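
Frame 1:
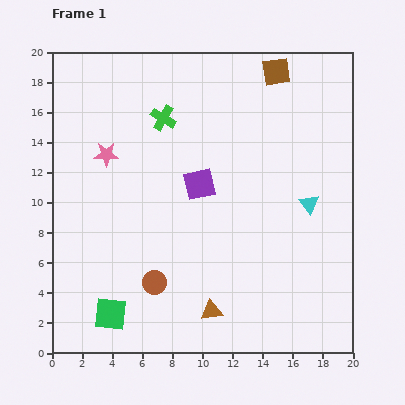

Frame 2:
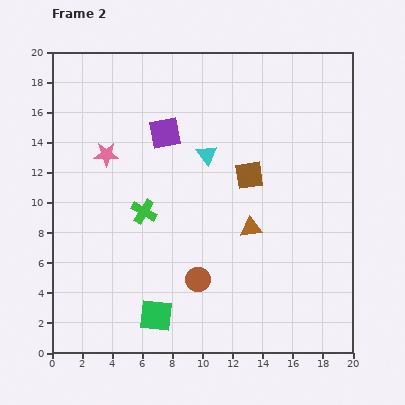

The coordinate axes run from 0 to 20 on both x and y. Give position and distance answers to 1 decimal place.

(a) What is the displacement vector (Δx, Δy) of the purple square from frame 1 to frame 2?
(-2.3, 3.4)

The purple square was at (9.8, 11.2) in frame 1 and (7.5, 14.6) in frame 2.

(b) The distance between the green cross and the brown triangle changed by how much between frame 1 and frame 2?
-6.0

Distance in frame 1: 13.2. Distance in frame 2: 7.2.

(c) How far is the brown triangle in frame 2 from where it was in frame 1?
6.1

The brown triangle moved from (10.6, 2.8) to (13.2, 8.3), a distance of √(2.6² + 5.5²) ≈ 6.1.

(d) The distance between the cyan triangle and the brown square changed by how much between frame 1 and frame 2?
-6.0

Distance in frame 1: 9.1. Distance in frame 2: 3.1.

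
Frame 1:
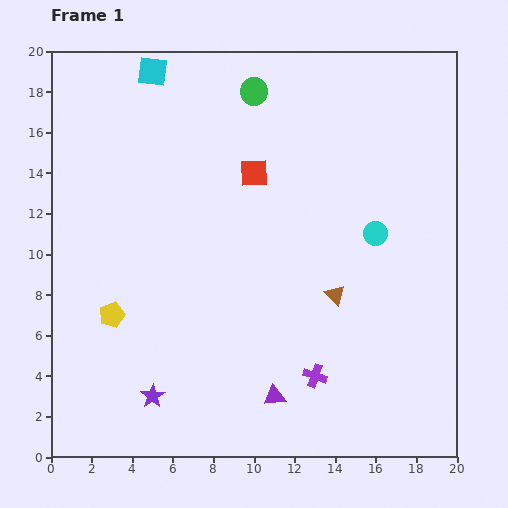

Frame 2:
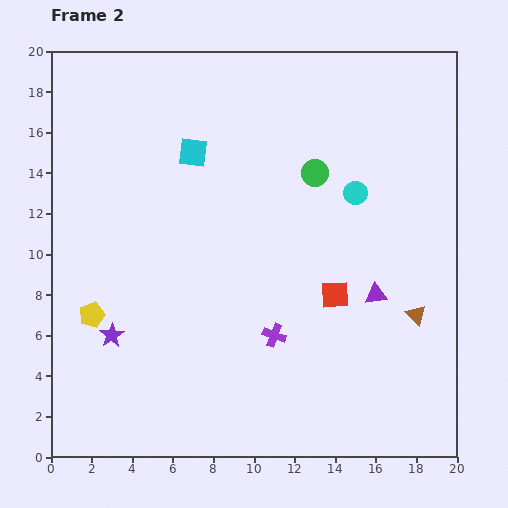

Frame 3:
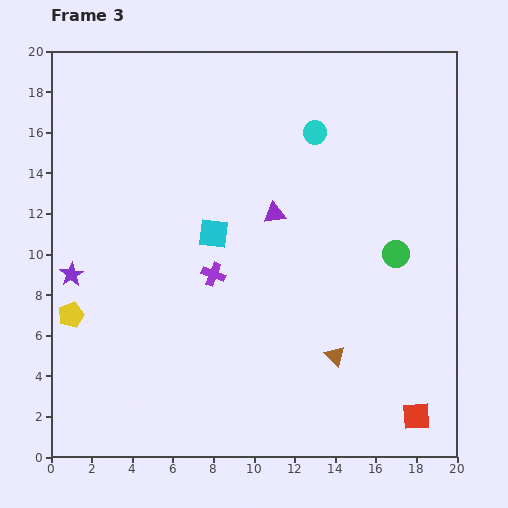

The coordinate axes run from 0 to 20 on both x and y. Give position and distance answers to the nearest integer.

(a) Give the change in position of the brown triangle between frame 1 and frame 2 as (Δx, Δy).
(4, -1)

The brown triangle was at (14, 8) in frame 1 and (18, 7) in frame 2.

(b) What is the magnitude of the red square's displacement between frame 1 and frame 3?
14

The red square moved from (10, 14) to (18, 2), a distance of √(8² + 12²) ≈ 14.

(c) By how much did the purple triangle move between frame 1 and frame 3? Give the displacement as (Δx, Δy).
(0, 9)

The purple triangle was at (11, 3) in frame 1 and (11, 12) in frame 3.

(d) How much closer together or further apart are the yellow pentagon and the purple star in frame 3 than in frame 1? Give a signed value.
-2

Distance in frame 1: 4. Distance in frame 3: 2.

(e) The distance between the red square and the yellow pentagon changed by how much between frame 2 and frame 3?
+6

Distance in frame 2: 12. Distance in frame 3: 18.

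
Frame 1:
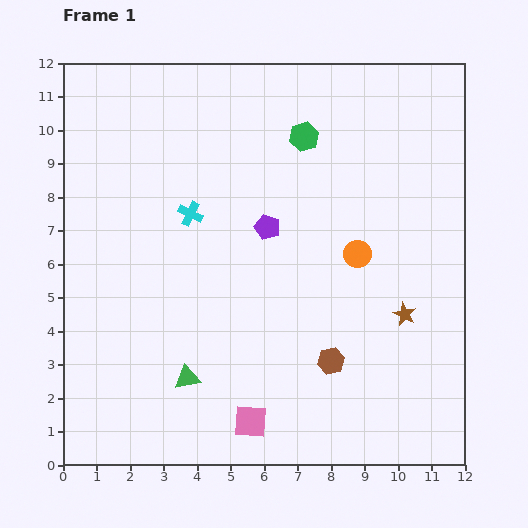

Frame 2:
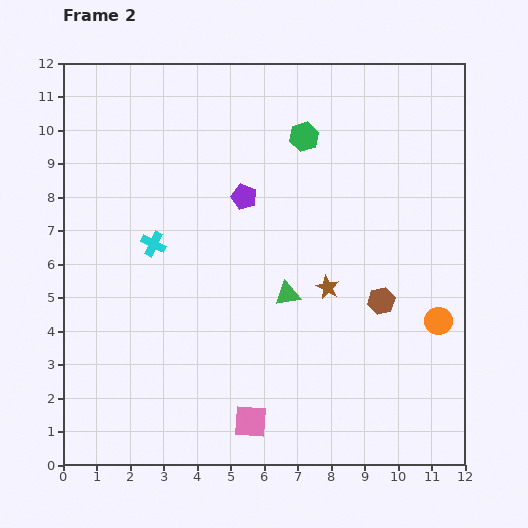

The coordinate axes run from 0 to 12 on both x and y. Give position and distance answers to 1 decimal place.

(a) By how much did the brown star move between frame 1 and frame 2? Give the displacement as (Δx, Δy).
(-2.3, 0.8)

The brown star was at (10.2, 4.5) in frame 1 and (7.9, 5.3) in frame 2.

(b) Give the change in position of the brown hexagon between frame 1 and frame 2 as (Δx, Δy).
(1.5, 1.8)

The brown hexagon was at (8.0, 3.1) in frame 1 and (9.5, 4.9) in frame 2.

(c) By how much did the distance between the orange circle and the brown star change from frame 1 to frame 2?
+1.1

Distance in frame 1: 2.3. Distance in frame 2: 3.4.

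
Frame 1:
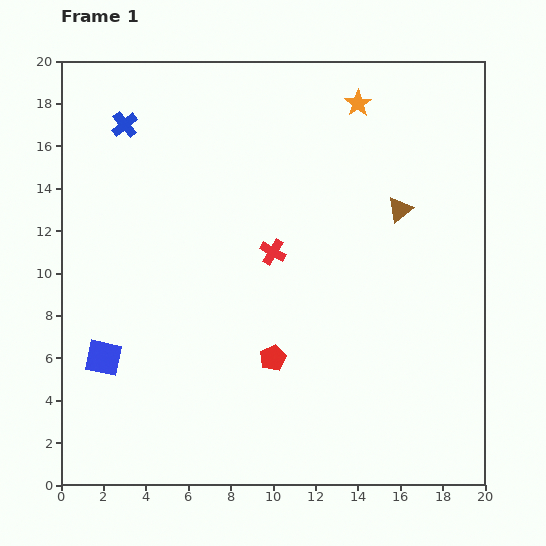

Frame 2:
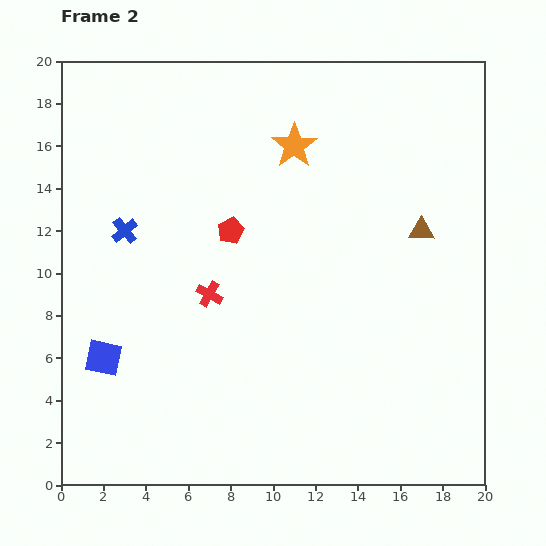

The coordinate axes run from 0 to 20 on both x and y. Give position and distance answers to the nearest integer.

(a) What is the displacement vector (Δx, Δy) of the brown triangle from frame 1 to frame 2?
(1, -1)

The brown triangle was at (16, 13) in frame 1 and (17, 12) in frame 2.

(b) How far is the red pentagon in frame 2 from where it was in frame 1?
6

The red pentagon moved from (10, 6) to (8, 12), a distance of √(2² + 6²) ≈ 6.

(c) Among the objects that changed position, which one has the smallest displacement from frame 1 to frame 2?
the brown triangle

(moved 1)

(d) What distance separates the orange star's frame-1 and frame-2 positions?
4

The orange star moved from (14, 18) to (11, 16), a distance of √(3² + 2²) ≈ 4.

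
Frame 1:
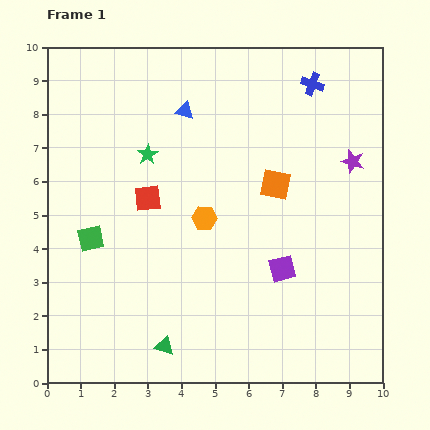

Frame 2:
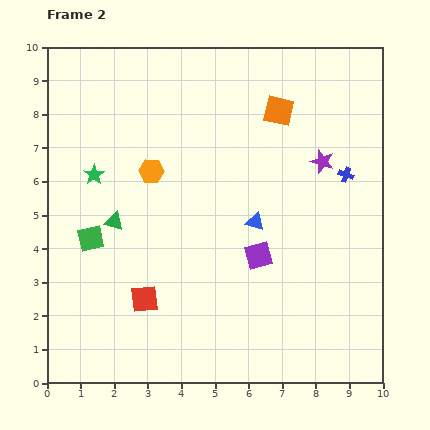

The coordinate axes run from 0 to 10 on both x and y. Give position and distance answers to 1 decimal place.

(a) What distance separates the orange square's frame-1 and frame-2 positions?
2.2

The orange square moved from (6.8, 5.9) to (6.9, 8.1), a distance of √(0.1² + 2.2²) ≈ 2.2.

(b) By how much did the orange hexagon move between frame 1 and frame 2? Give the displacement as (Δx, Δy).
(-1.6, 1.4)

The orange hexagon was at (4.7, 4.9) in frame 1 and (3.1, 6.3) in frame 2.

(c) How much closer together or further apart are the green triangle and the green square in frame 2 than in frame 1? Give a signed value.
-3.0

Distance in frame 1: 3.9. Distance in frame 2: 0.9.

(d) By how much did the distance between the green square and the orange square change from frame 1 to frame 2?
+1.1

Distance in frame 1: 5.7. Distance in frame 2: 6.8.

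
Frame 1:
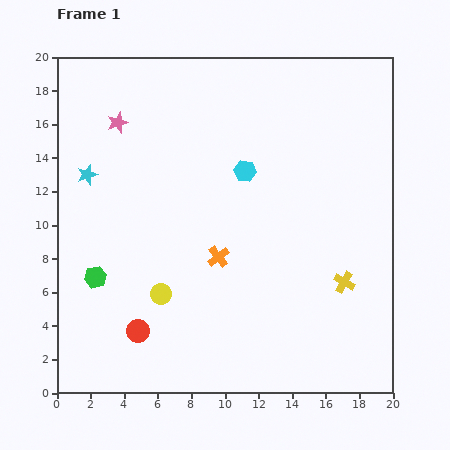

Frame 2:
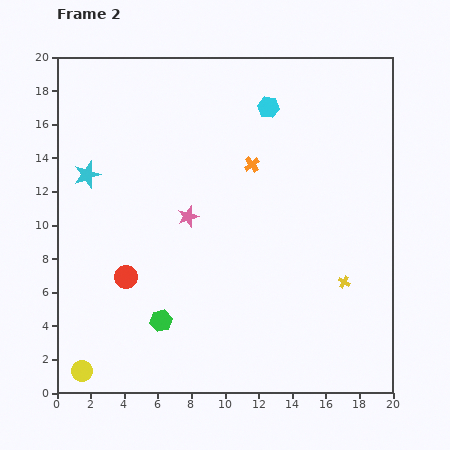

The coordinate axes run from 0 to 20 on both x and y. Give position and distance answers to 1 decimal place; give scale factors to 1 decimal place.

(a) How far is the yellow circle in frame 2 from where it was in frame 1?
6.6

The yellow circle moved from (6.2, 5.9) to (1.5, 1.3), a distance of √(4.7² + 4.6²) ≈ 6.6.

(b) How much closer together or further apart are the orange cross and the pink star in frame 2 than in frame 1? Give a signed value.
-5.1

Distance in frame 1: 10.0. Distance in frame 2: 4.9.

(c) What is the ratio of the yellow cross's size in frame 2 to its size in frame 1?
0.6×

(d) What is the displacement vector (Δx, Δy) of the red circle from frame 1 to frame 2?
(-0.7, 3.2)

The red circle was at (4.8, 3.7) in frame 1 and (4.1, 6.9) in frame 2.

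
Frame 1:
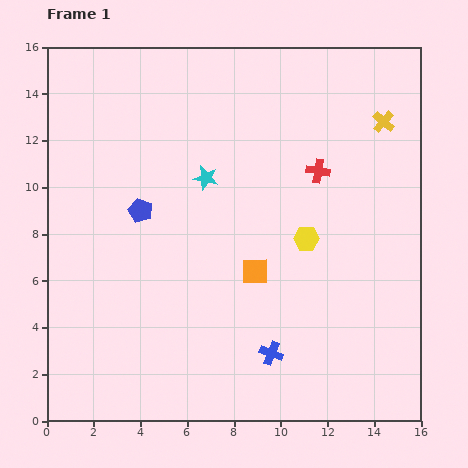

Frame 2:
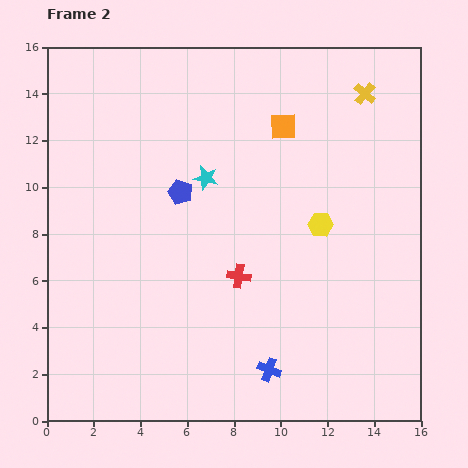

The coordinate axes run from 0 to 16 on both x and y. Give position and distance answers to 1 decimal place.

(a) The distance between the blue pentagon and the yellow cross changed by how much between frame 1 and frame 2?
-2.2

Distance in frame 1: 11.1. Distance in frame 2: 8.9.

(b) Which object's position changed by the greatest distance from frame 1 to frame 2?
the orange square

(moved 6.3; next 5.6)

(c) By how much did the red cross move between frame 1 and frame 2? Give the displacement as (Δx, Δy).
(-3.4, -4.5)

The red cross was at (11.6, 10.7) in frame 1 and (8.2, 6.2) in frame 2.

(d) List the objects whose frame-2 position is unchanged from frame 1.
the cyan star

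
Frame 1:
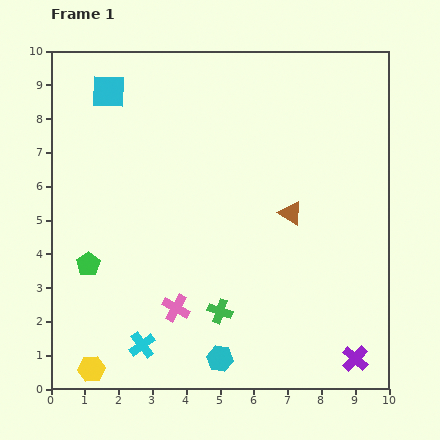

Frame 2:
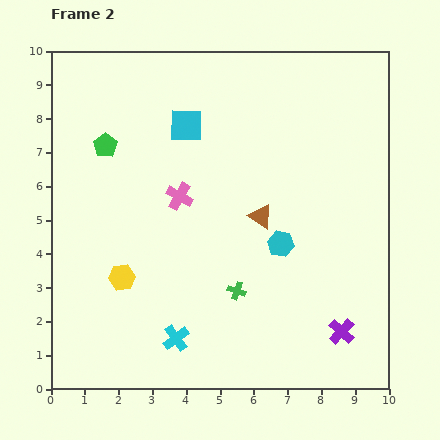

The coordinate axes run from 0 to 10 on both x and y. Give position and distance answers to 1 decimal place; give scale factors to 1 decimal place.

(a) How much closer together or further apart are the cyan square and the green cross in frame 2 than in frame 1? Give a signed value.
-2.2

Distance in frame 1: 7.3. Distance in frame 2: 5.1.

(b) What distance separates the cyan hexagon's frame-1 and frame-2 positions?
3.8

The cyan hexagon moved from (5.0, 0.9) to (6.8, 4.3), a distance of √(1.8² + 3.4²) ≈ 3.8.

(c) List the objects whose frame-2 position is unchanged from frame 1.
none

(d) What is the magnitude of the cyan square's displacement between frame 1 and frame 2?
2.5

The cyan square moved from (1.7, 8.8) to (4.0, 7.8), a distance of √(2.3² + 1.0²) ≈ 2.5.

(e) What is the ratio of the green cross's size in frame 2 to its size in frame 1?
0.8×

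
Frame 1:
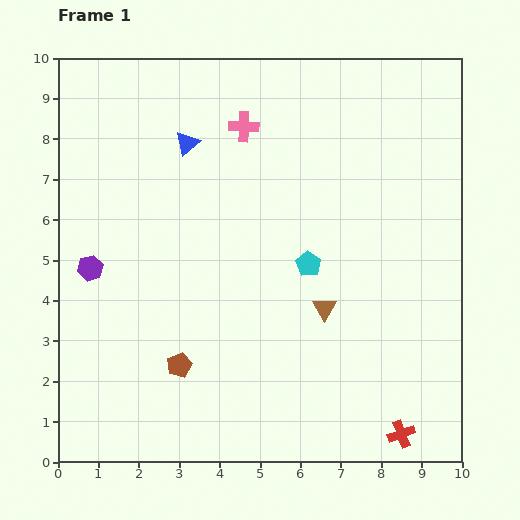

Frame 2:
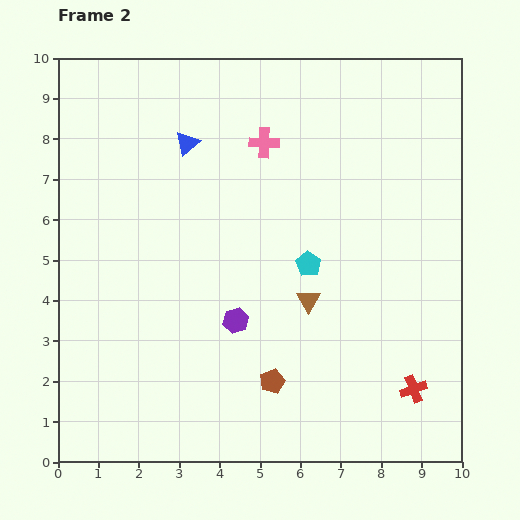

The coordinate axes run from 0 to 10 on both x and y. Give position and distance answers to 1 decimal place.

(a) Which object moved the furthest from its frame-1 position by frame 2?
the purple hexagon

(moved 3.8; next 2.3)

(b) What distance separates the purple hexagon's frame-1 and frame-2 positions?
3.8

The purple hexagon moved from (0.8, 4.8) to (4.4, 3.5), a distance of √(3.6² + 1.3²) ≈ 3.8.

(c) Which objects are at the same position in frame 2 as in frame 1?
the cyan pentagon, the blue triangle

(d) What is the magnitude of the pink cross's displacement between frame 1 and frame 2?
0.6

The pink cross moved from (4.6, 8.3) to (5.1, 7.9), a distance of √(0.5² + 0.4²) ≈ 0.6.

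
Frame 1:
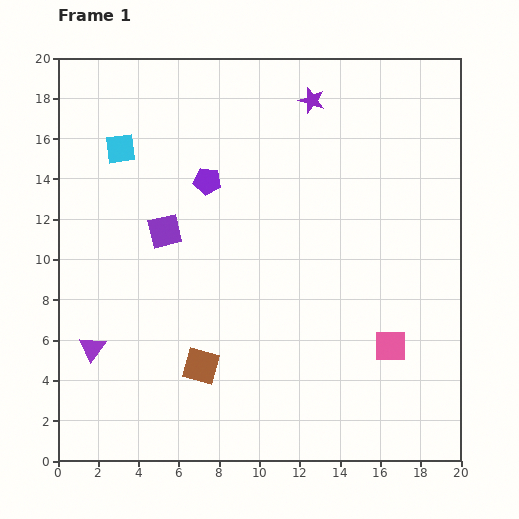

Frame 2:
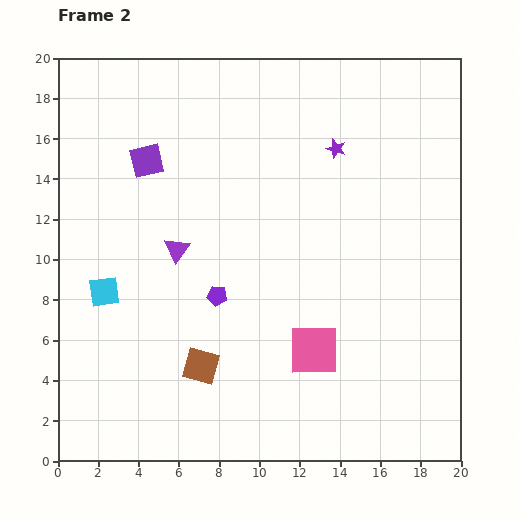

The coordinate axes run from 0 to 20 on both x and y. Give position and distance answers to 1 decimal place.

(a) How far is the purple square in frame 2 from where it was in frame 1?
3.6

The purple square moved from (5.3, 11.4) to (4.4, 14.9), a distance of √(0.9² + 3.5²) ≈ 3.6.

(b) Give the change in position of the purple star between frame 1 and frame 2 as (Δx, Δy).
(1.2, -2.4)

The purple star was at (12.6, 17.9) in frame 1 and (13.8, 15.5) in frame 2.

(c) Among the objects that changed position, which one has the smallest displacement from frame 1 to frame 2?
the purple star

(moved 2.7)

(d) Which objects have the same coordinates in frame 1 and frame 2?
the brown square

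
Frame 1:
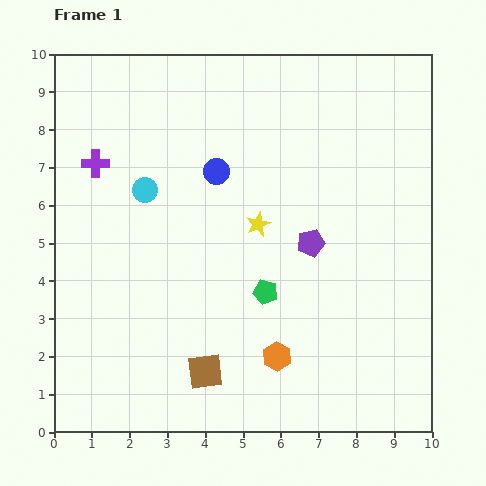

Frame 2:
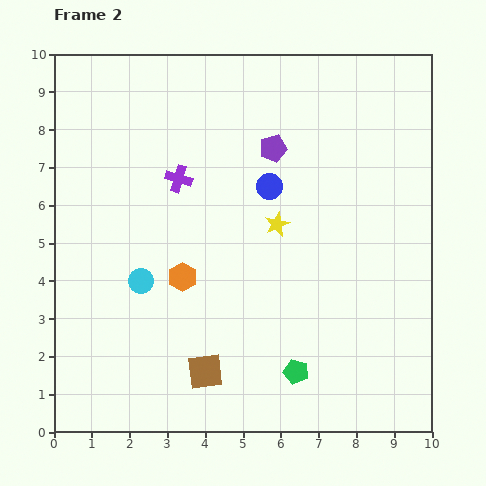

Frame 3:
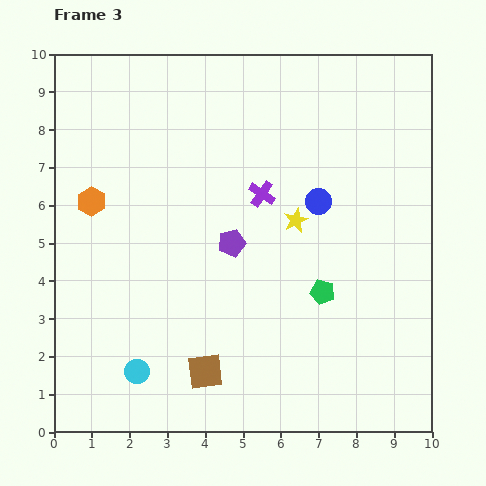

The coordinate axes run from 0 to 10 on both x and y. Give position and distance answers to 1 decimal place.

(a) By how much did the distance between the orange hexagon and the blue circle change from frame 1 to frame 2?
-1.9

Distance in frame 1: 5.2. Distance in frame 2: 3.3.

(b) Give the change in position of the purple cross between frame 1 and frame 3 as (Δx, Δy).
(4.4, -0.8)

The purple cross was at (1.1, 7.1) in frame 1 and (5.5, 6.3) in frame 3.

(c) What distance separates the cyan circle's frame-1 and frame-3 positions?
4.8

The cyan circle moved from (2.4, 6.4) to (2.2, 1.6), a distance of √(0.2² + 4.8²) ≈ 4.8.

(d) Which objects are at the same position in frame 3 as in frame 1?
the brown square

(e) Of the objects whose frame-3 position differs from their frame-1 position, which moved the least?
the yellow star

(moved 1.0)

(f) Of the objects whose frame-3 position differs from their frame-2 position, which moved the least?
the yellow star

(moved 0.5)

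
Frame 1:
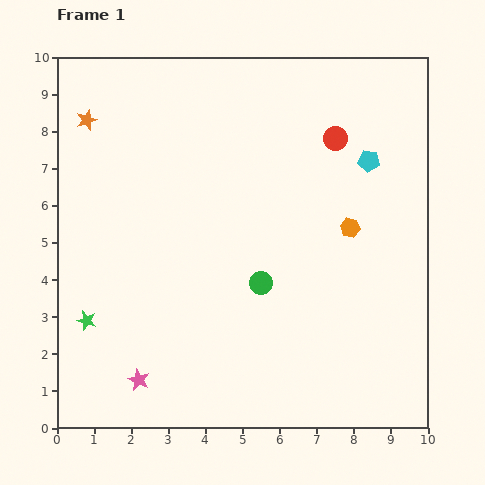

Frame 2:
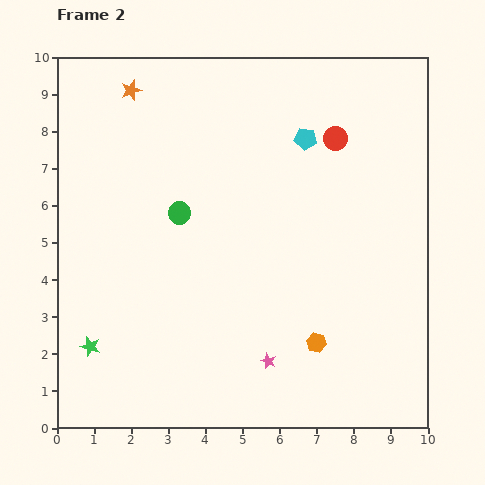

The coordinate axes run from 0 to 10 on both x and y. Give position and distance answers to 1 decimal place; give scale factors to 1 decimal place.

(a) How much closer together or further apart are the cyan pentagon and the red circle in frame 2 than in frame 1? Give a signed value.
-0.3

Distance in frame 1: 1.1. Distance in frame 2: 0.8.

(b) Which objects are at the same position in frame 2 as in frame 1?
the red circle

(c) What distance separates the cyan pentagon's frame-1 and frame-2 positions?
1.8

The cyan pentagon moved from (8.4, 7.2) to (6.7, 7.8), a distance of √(1.7² + 0.6²) ≈ 1.8.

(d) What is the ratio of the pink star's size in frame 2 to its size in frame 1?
0.7×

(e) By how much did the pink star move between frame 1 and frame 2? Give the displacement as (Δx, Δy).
(3.5, 0.5)

The pink star was at (2.2, 1.3) in frame 1 and (5.7, 1.8) in frame 2.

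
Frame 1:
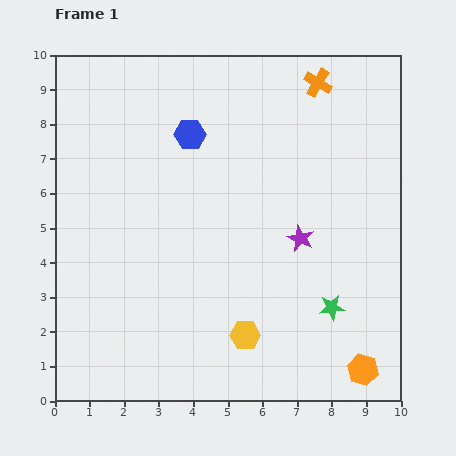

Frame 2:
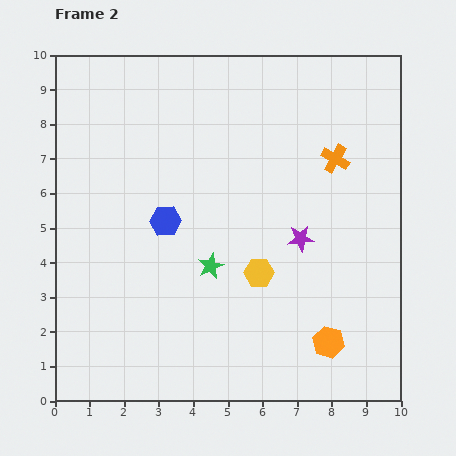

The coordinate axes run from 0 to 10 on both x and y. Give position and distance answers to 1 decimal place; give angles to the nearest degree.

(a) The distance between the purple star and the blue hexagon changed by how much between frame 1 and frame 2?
-0.5

Distance in frame 1: 4.4. Distance in frame 2: 3.9.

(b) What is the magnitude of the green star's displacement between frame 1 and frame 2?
3.7

The green star moved from (8.0, 2.7) to (4.5, 3.9), a distance of √(3.5² + 1.2²) ≈ 3.7.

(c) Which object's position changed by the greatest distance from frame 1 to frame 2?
the green star

(moved 3.7; next 2.6)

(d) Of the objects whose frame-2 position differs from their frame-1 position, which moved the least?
the orange hexagon

(moved 1.3)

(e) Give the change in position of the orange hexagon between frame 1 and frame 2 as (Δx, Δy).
(-1.0, 0.8)

The orange hexagon was at (8.9, 0.9) in frame 1 and (7.9, 1.7) in frame 2.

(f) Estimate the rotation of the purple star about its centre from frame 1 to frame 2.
29° counter-clockwise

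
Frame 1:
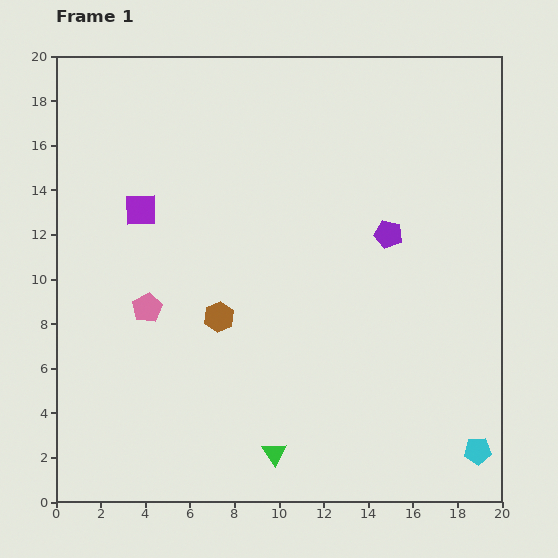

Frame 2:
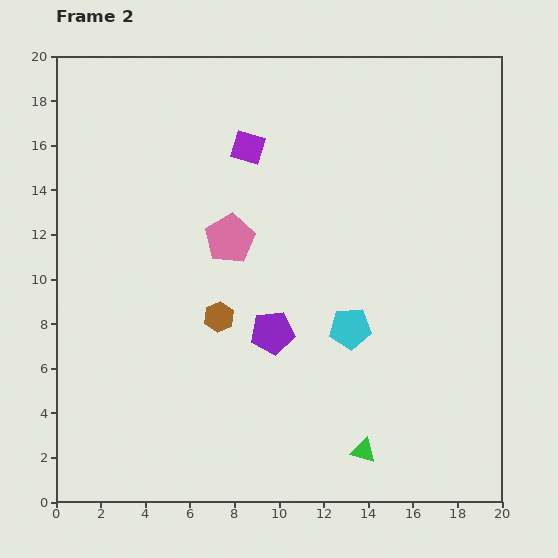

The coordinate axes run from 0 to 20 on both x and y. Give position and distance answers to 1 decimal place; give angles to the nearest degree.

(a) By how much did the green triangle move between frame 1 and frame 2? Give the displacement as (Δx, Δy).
(4.0, 0.1)

The green triangle was at (9.8, 2.2) in frame 1 and (13.8, 2.3) in frame 2.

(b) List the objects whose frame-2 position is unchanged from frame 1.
the brown hexagon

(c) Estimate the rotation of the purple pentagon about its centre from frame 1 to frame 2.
21° counter-clockwise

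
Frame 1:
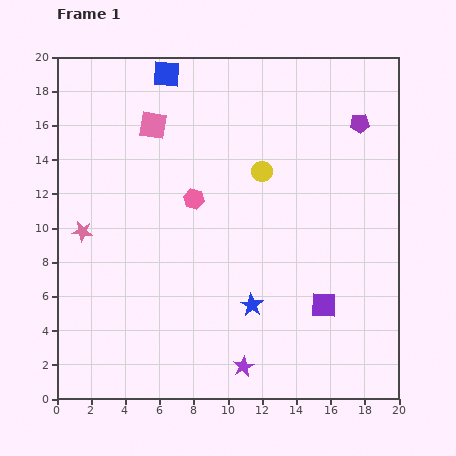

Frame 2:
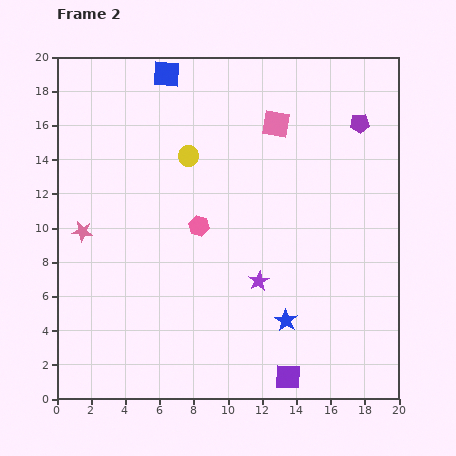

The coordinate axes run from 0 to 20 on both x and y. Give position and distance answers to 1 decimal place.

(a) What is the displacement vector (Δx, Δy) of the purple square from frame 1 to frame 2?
(-2.1, -4.2)

The purple square was at (15.6, 5.5) in frame 1 and (13.5, 1.3) in frame 2.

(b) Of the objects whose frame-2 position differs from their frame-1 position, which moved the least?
the pink hexagon

(moved 1.6)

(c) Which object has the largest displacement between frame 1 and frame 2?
the pink square

(moved 7.2; next 5.1)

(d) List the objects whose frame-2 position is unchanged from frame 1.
the blue square, the pink star, the purple pentagon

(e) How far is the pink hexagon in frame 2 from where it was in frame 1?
1.6

The pink hexagon moved from (8.0, 11.7) to (8.3, 10.1), a distance of √(0.3² + 1.6²) ≈ 1.6.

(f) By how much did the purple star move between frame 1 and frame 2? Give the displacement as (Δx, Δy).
(0.9, 5.0)

The purple star was at (10.9, 1.9) in frame 1 and (11.8, 6.9) in frame 2.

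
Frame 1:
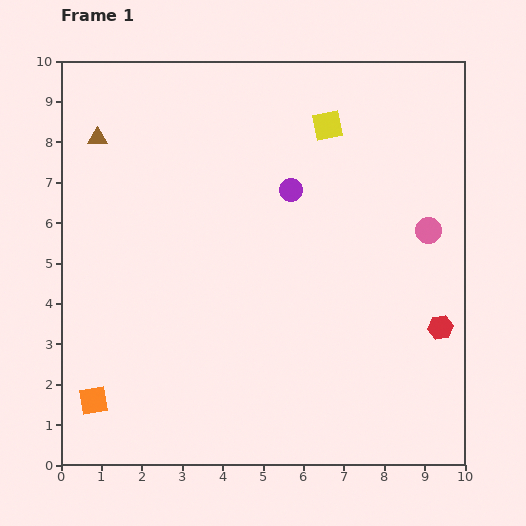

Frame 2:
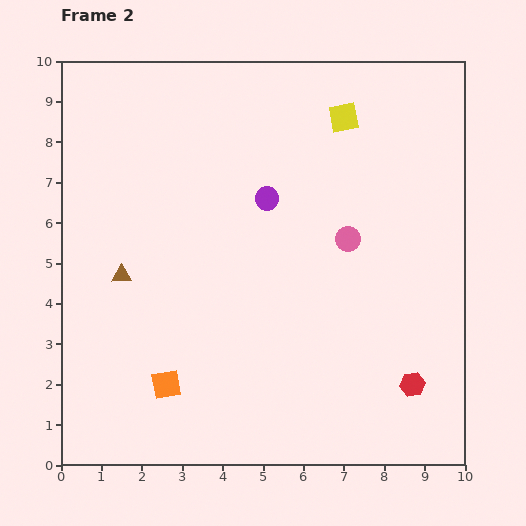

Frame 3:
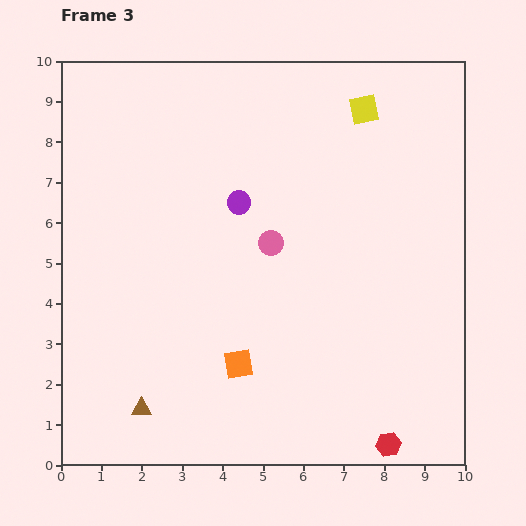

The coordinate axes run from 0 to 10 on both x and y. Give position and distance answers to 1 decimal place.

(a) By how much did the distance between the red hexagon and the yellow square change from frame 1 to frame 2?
+1.1

Distance in frame 1: 5.7. Distance in frame 2: 6.8.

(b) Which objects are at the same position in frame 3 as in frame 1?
none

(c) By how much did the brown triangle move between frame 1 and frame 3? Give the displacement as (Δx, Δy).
(1.1, -6.7)

The brown triangle was at (0.9, 8.1) in frame 1 and (2.0, 1.4) in frame 3.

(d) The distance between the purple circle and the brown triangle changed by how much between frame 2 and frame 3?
+1.5

Distance in frame 2: 4.1. Distance in frame 3: 5.6.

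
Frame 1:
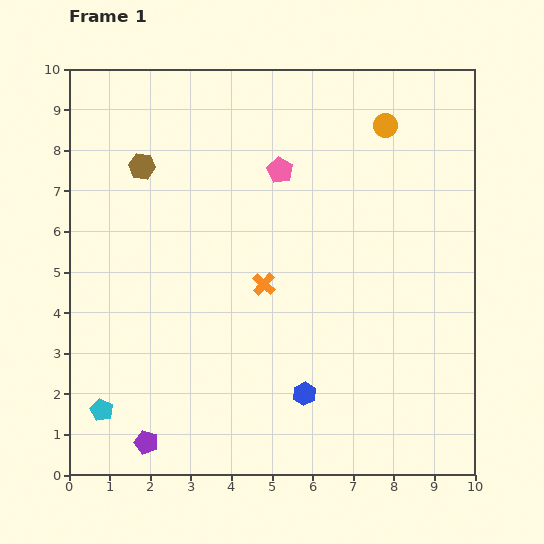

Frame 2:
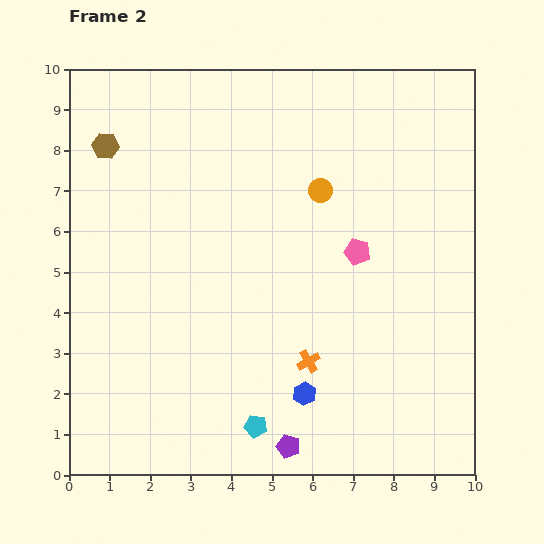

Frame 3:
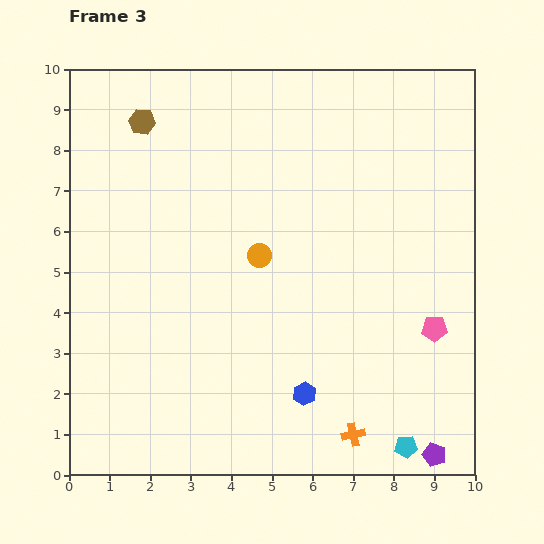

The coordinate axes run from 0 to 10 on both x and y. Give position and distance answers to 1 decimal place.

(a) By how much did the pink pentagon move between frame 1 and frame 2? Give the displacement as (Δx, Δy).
(1.9, -2.0)

The pink pentagon was at (5.2, 7.5) in frame 1 and (7.1, 5.5) in frame 2.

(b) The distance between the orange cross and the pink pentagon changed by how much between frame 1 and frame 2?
+0.2

Distance in frame 1: 2.8. Distance in frame 2: 3.0.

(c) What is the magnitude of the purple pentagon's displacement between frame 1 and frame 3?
7.1

The purple pentagon moved from (1.9, 0.8) to (9.0, 0.5), a distance of √(7.1² + 0.3²) ≈ 7.1.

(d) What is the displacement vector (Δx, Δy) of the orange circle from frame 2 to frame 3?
(-1.5, -1.6)

The orange circle was at (6.2, 7.0) in frame 2 and (4.7, 5.4) in frame 3.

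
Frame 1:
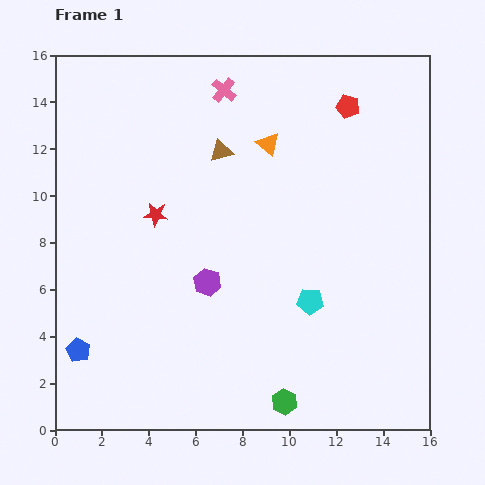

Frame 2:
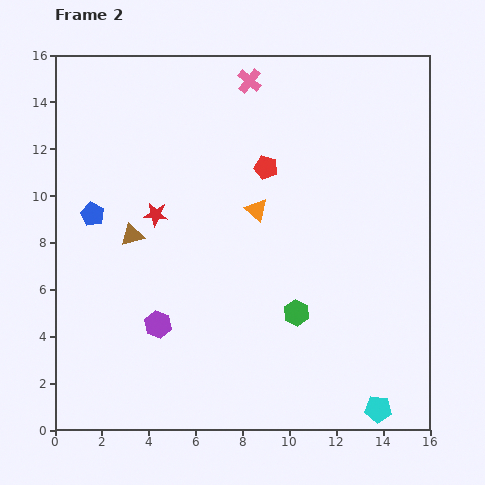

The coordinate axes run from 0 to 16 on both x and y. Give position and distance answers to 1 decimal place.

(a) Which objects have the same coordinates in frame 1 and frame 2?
the red star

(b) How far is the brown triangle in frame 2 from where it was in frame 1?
5.2

The brown triangle moved from (7.1, 11.9) to (3.3, 8.3), a distance of √(3.8² + 3.6²) ≈ 5.2.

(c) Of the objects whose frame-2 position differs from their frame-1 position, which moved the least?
the pink cross

(moved 1.2)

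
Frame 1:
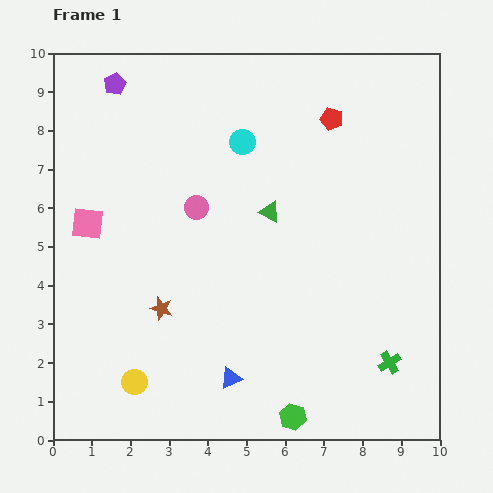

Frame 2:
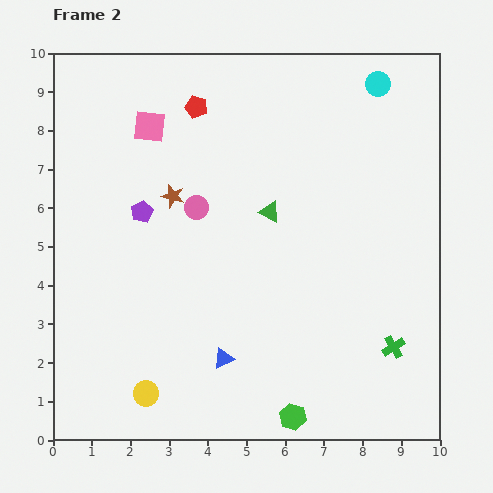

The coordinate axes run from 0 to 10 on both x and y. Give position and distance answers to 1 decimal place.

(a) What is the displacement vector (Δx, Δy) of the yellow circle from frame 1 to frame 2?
(0.3, -0.3)

The yellow circle was at (2.1, 1.5) in frame 1 and (2.4, 1.2) in frame 2.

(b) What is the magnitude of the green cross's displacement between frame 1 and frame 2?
0.4

The green cross moved from (8.7, 2.0) to (8.8, 2.4), a distance of √(0.1² + 0.4²) ≈ 0.4.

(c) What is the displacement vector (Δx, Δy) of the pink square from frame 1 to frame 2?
(1.6, 2.5)

The pink square was at (0.9, 5.6) in frame 1 and (2.5, 8.1) in frame 2.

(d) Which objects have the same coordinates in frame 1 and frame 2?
the pink circle, the green hexagon, the green triangle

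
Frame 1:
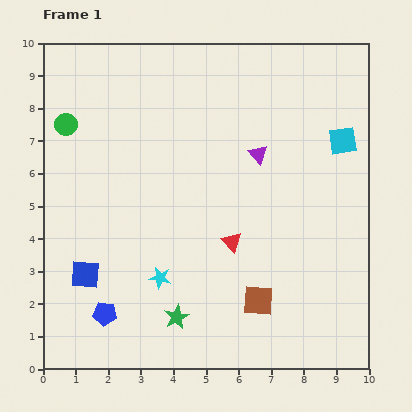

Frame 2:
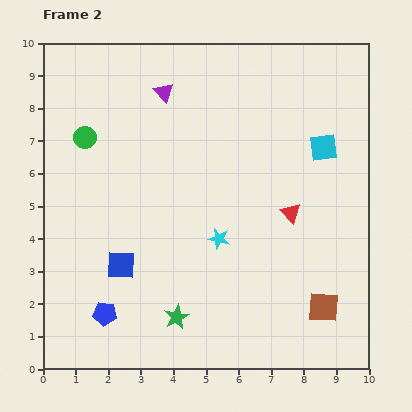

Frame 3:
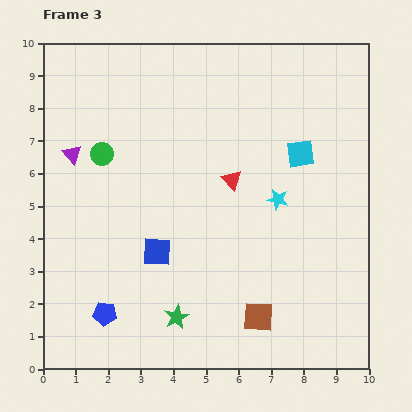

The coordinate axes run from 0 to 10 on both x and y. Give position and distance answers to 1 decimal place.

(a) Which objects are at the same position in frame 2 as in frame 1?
the green star, the blue pentagon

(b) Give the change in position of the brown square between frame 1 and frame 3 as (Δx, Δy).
(0.0, -0.5)

The brown square was at (6.6, 2.1) in frame 1 and (6.6, 1.6) in frame 3.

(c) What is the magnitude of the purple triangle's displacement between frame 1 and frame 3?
5.7

The purple triangle moved from (6.6, 6.6) to (0.9, 6.6), a distance of √(5.7² + 0.0²) ≈ 5.7.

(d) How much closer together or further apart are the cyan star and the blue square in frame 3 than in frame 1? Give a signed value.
+1.7

Distance in frame 1: 2.3. Distance in frame 3: 4.0.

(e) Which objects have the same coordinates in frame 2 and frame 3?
the green star, the blue pentagon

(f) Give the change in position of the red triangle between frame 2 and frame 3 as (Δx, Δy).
(-1.8, 1.0)

The red triangle was at (7.6, 4.8) in frame 2 and (5.8, 5.8) in frame 3.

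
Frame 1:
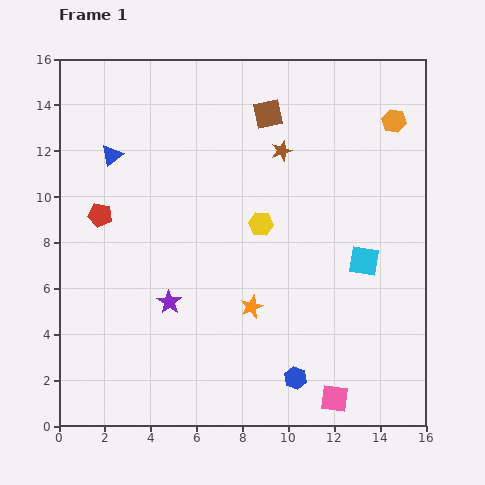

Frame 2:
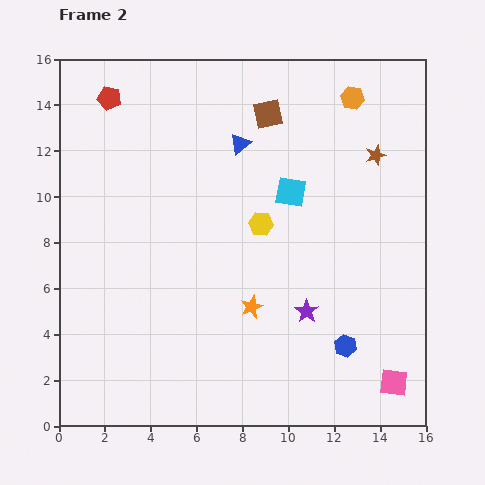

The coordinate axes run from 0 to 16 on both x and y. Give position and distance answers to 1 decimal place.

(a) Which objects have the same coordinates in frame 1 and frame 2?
the brown square, the yellow hexagon, the orange star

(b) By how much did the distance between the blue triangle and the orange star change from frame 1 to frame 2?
-1.9

Distance in frame 1: 9.0. Distance in frame 2: 7.1.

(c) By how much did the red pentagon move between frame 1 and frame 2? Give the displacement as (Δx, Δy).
(0.4, 5.1)

The red pentagon was at (1.8, 9.2) in frame 1 and (2.2, 14.3) in frame 2.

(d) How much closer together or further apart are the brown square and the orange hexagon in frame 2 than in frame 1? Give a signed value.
-1.7

Distance in frame 1: 5.5. Distance in frame 2: 3.8.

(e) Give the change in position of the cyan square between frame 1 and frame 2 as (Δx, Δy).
(-3.2, 3.0)

The cyan square was at (13.3, 7.2) in frame 1 and (10.1, 10.2) in frame 2.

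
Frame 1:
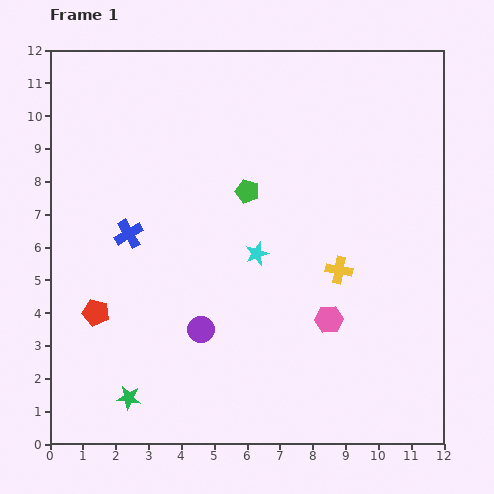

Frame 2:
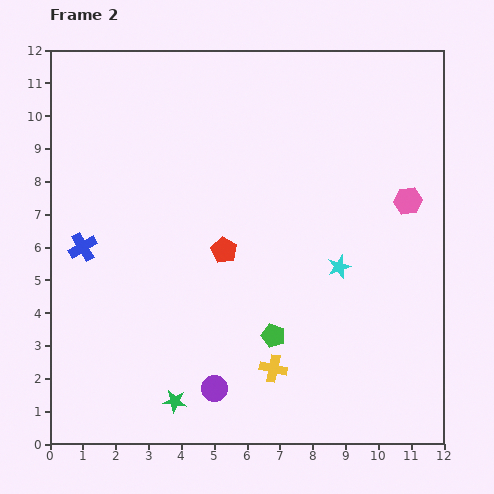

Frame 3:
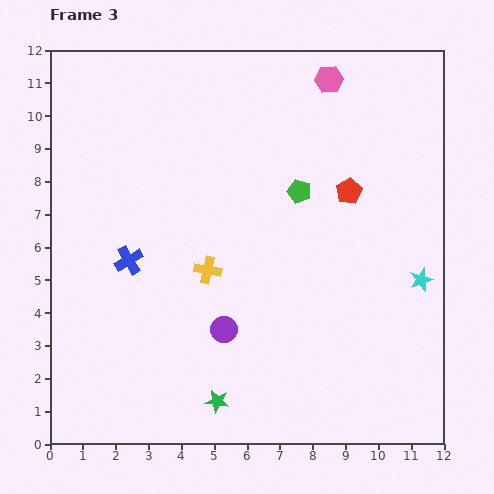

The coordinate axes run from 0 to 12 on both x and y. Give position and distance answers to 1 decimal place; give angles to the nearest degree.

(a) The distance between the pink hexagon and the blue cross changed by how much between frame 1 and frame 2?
+3.4

Distance in frame 1: 6.6. Distance in frame 2: 10.0.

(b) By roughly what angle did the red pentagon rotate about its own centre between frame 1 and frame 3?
31° clockwise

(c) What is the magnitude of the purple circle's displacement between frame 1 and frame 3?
0.7

The purple circle moved from (4.6, 3.5) to (5.3, 3.5), a distance of √(0.7² + 0.0²) ≈ 0.7.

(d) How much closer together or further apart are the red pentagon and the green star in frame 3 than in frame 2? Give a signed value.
+2.7

Distance in frame 2: 4.8. Distance in frame 3: 7.5.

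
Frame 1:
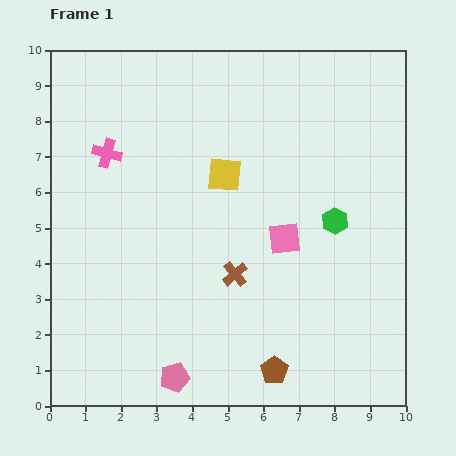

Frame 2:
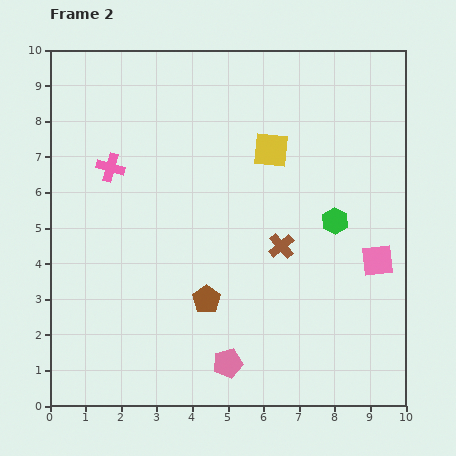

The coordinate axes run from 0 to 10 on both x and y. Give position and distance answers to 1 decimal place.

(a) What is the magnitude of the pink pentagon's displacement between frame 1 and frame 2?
1.6

The pink pentagon moved from (3.5, 0.8) to (5.0, 1.2), a distance of √(1.5² + 0.4²) ≈ 1.6.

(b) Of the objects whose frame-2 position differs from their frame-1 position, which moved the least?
the pink cross

(moved 0.4)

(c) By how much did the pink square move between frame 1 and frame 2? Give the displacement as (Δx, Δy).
(2.6, -0.6)

The pink square was at (6.6, 4.7) in frame 1 and (9.2, 4.1) in frame 2.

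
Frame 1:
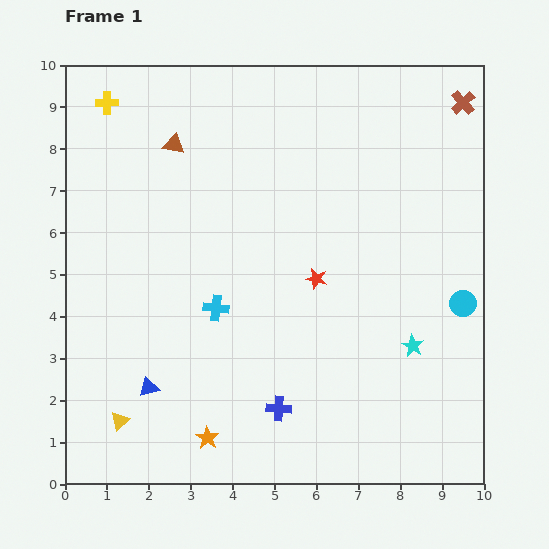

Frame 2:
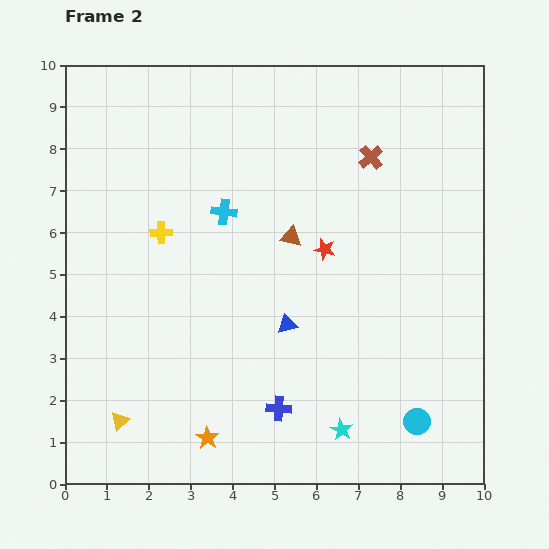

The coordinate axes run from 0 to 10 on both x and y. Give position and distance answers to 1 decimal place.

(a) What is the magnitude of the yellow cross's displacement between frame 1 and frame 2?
3.4

The yellow cross moved from (1.0, 9.1) to (2.3, 6.0), a distance of √(1.3² + 3.1²) ≈ 3.4.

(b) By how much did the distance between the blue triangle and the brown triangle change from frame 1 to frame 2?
-3.7

Distance in frame 1: 5.8. Distance in frame 2: 2.1.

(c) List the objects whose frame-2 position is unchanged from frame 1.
the blue cross, the orange star, the yellow triangle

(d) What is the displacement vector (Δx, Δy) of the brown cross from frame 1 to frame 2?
(-2.2, -1.3)

The brown cross was at (9.5, 9.1) in frame 1 and (7.3, 7.8) in frame 2.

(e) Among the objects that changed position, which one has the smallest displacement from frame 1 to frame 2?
the red star

(moved 0.7)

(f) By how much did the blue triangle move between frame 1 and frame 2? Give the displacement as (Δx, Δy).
(3.3, 1.5)

The blue triangle was at (2.0, 2.3) in frame 1 and (5.3, 3.8) in frame 2.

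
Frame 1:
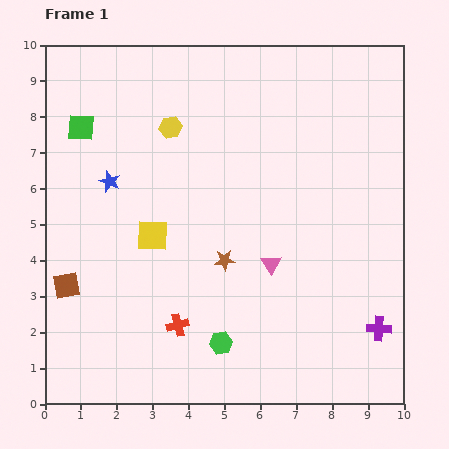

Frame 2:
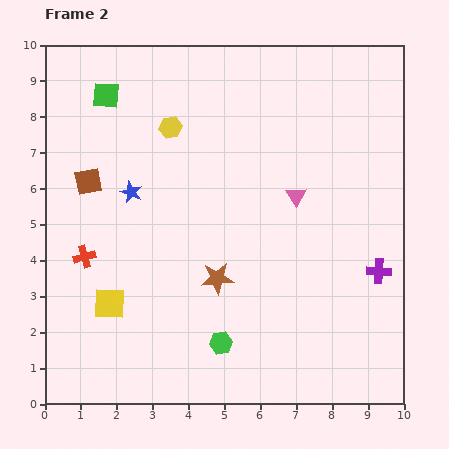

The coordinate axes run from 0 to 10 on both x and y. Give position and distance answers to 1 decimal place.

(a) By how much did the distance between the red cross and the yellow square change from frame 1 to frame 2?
-1.1

Distance in frame 1: 2.6. Distance in frame 2: 1.5.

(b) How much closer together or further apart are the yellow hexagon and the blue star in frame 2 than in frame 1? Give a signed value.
-0.2

Distance in frame 1: 2.3. Distance in frame 2: 2.1.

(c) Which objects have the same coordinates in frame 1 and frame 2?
the yellow hexagon, the green hexagon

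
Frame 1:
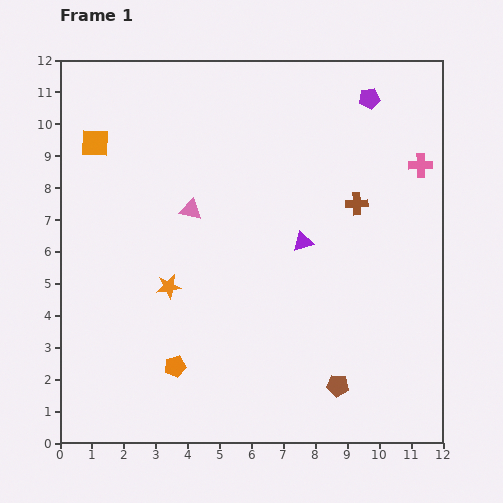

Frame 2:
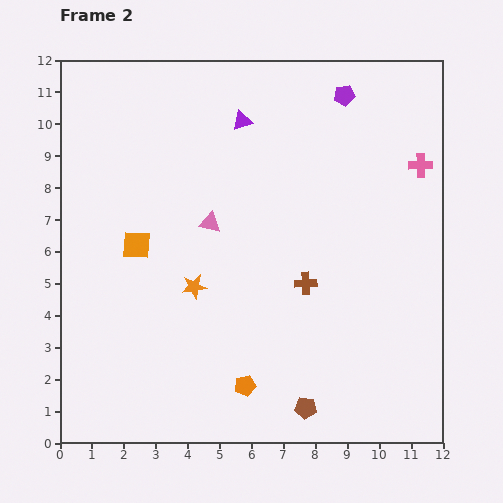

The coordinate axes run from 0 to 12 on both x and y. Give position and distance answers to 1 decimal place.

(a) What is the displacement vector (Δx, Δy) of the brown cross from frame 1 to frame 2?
(-1.6, -2.5)

The brown cross was at (9.3, 7.5) in frame 1 and (7.7, 5.0) in frame 2.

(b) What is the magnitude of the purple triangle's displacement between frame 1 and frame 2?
4.2

The purple triangle moved from (7.6, 6.3) to (5.7, 10.1), a distance of √(1.9² + 3.8²) ≈ 4.2.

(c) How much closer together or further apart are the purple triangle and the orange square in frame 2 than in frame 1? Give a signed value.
-2.1

Distance in frame 1: 7.2. Distance in frame 2: 5.1.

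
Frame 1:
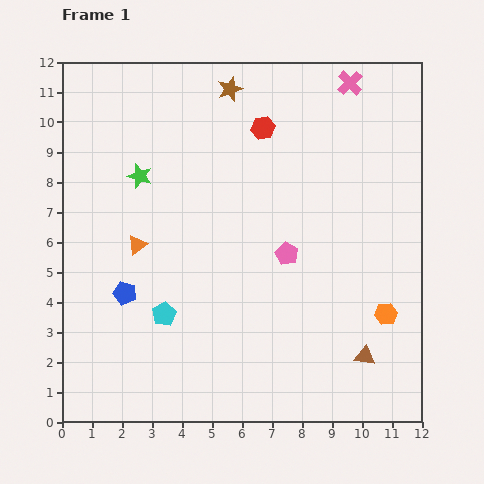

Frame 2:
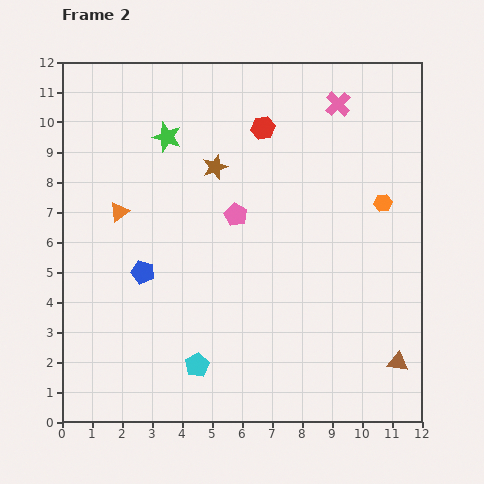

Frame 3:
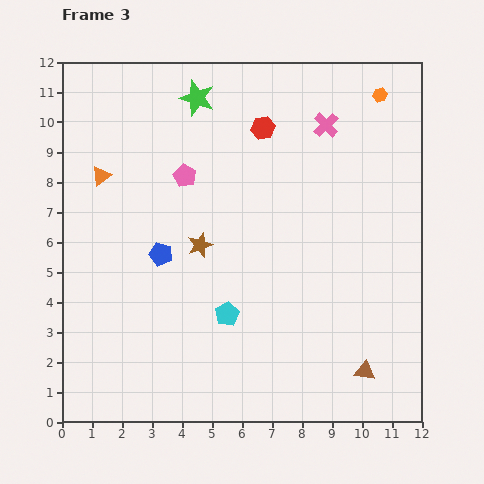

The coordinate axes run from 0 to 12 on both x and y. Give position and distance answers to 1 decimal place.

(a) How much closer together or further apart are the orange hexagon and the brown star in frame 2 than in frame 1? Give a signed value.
-3.4

Distance in frame 1: 9.1. Distance in frame 2: 5.7.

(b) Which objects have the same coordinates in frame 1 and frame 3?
the red hexagon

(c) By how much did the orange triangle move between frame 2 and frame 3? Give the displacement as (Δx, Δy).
(-0.6, 1.2)

The orange triangle was at (1.9, 7.0) in frame 2 and (1.3, 8.2) in frame 3.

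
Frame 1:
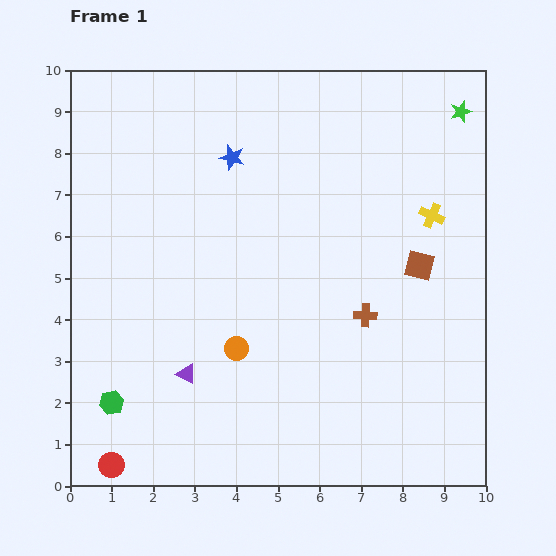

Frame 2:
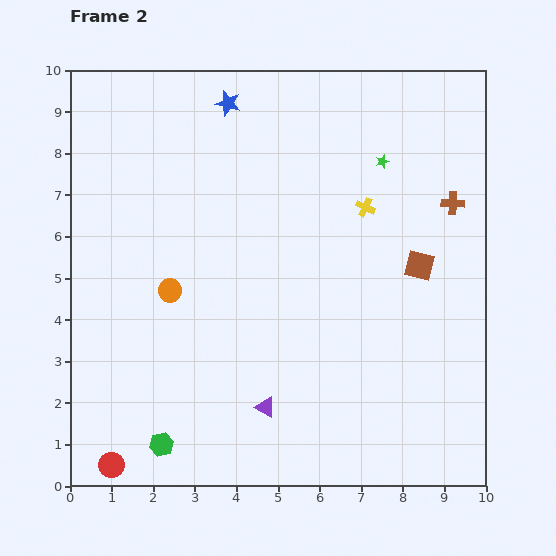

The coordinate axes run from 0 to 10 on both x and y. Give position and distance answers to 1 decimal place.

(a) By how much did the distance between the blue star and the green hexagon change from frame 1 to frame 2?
+1.8

Distance in frame 1: 6.6. Distance in frame 2: 8.4.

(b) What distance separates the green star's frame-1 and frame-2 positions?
2.2

The green star moved from (9.4, 9.0) to (7.5, 7.8), a distance of √(1.9² + 1.2²) ≈ 2.2.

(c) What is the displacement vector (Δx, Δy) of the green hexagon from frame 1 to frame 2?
(1.2, -1.0)

The green hexagon was at (1.0, 2.0) in frame 1 and (2.2, 1.0) in frame 2.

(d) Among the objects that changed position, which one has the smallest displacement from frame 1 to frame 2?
the blue star

(moved 1.3)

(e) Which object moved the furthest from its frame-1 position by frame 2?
the brown cross

(moved 3.4; next 2.2)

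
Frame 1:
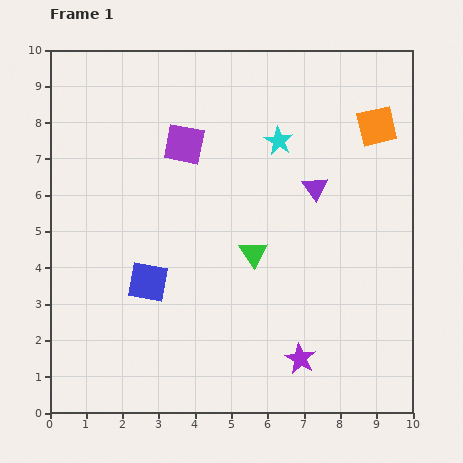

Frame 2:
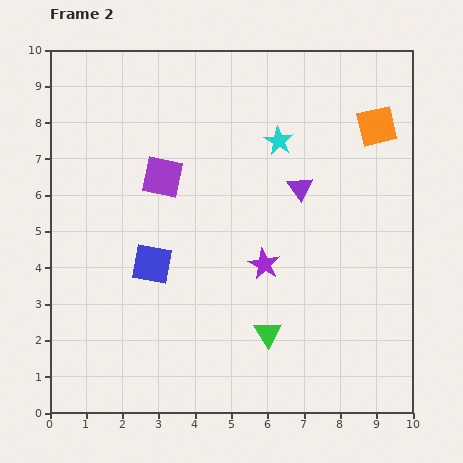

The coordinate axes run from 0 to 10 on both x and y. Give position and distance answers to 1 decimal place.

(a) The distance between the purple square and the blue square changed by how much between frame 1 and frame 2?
-1.5

Distance in frame 1: 3.9. Distance in frame 2: 2.4.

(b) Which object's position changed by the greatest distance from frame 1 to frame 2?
the purple star

(moved 2.8; next 2.2)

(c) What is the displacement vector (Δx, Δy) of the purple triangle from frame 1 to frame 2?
(-0.4, 0.0)

The purple triangle was at (7.3, 6.2) in frame 1 and (6.9, 6.2) in frame 2.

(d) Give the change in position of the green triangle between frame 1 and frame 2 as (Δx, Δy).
(0.4, -2.2)

The green triangle was at (5.6, 4.4) in frame 1 and (6.0, 2.2) in frame 2.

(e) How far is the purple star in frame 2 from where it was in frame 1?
2.8

The purple star moved from (6.9, 1.5) to (5.9, 4.1), a distance of √(1.0² + 2.6²) ≈ 2.8.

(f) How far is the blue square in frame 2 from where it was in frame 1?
0.5

The blue square moved from (2.7, 3.6) to (2.8, 4.1), a distance of √(0.1² + 0.5²) ≈ 0.5.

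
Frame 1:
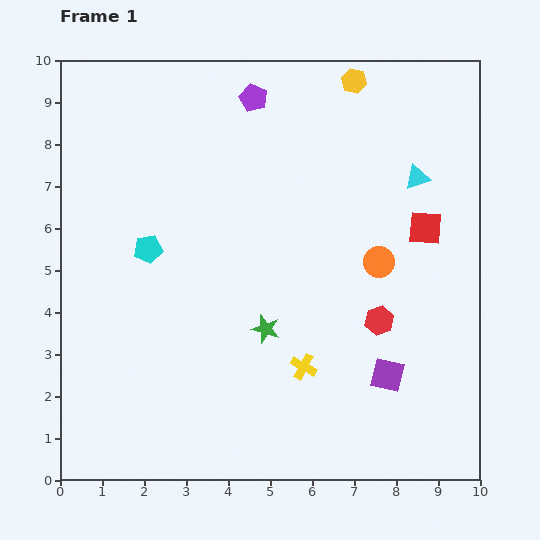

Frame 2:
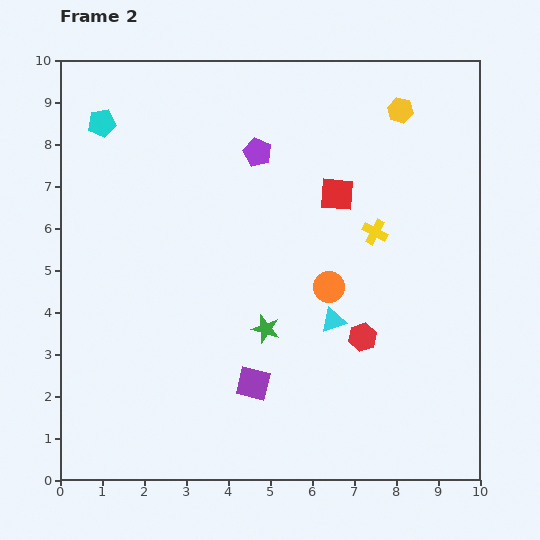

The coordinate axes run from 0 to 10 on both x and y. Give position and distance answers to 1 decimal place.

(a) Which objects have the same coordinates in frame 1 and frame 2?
the green star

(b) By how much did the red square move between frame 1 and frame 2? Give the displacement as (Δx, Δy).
(-2.1, 0.8)

The red square was at (8.7, 6.0) in frame 1 and (6.6, 6.8) in frame 2.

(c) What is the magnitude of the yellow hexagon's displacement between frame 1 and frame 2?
1.3

The yellow hexagon moved from (7.0, 9.5) to (8.1, 8.8), a distance of √(1.1² + 0.7²) ≈ 1.3.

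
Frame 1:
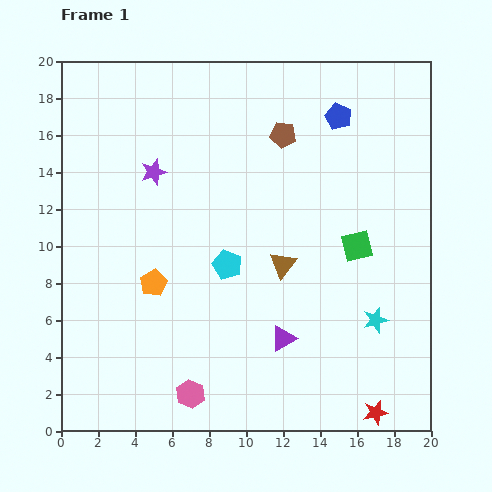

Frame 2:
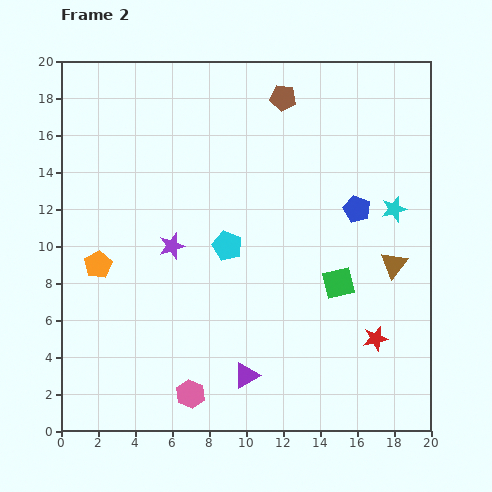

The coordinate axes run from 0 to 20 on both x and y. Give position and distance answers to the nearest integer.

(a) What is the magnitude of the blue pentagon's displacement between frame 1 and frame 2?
5

The blue pentagon moved from (15, 17) to (16, 12), a distance of √(1² + 5²) ≈ 5.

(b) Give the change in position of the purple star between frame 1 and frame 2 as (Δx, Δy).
(1, -4)

The purple star was at (5, 14) in frame 1 and (6, 10) in frame 2.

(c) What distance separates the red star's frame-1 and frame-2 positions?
4

The red star moved from (17, 1) to (17, 5), a distance of √(0² + 4²) ≈ 4.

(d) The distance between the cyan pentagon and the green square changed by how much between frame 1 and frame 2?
-1

Distance in frame 1: 7. Distance in frame 2: 6.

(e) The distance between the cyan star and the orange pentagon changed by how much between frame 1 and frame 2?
+4

Distance in frame 1: 12. Distance in frame 2: 16.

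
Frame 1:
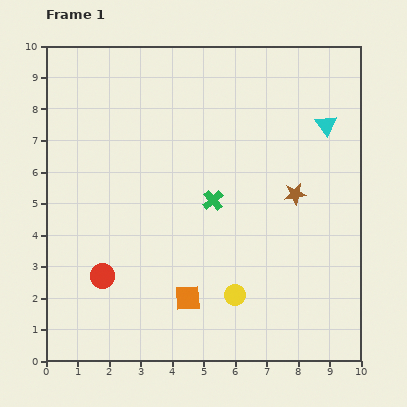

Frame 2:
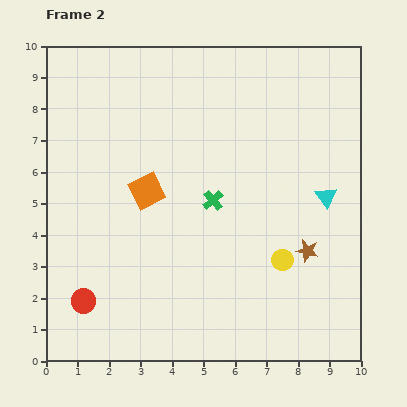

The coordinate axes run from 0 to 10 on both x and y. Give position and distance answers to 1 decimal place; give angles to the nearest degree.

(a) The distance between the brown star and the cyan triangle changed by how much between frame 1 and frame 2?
-0.6

Distance in frame 1: 2.4. Distance in frame 2: 1.8.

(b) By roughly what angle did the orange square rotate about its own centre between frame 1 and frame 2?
21° counter-clockwise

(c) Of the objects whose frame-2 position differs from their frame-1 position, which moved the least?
the red circle

(moved 1.0)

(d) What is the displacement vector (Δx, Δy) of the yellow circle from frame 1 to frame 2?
(1.5, 1.1)

The yellow circle was at (6.0, 2.1) in frame 1 and (7.5, 3.2) in frame 2.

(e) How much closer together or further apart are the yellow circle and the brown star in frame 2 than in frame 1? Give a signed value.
-2.8

Distance in frame 1: 3.7. Distance in frame 2: 0.9.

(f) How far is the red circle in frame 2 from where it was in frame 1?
1.0

The red circle moved from (1.8, 2.7) to (1.2, 1.9), a distance of √(0.6² + 0.8²) ≈ 1.0.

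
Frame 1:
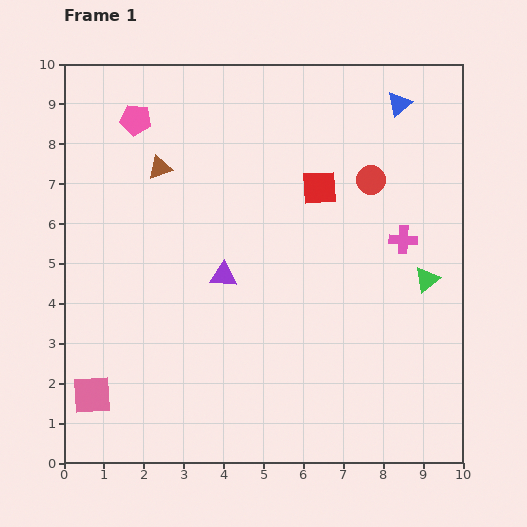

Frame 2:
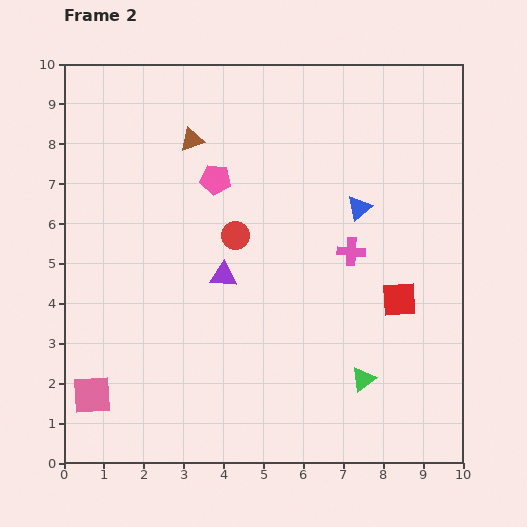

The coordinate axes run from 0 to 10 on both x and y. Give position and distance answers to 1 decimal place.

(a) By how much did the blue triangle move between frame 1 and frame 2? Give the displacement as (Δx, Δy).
(-1.0, -2.6)

The blue triangle was at (8.4, 9.0) in frame 1 and (7.4, 6.4) in frame 2.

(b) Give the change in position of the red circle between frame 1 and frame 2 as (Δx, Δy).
(-3.4, -1.4)

The red circle was at (7.7, 7.1) in frame 1 and (4.3, 5.7) in frame 2.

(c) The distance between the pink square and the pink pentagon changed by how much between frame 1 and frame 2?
-0.8

Distance in frame 1: 7.0. Distance in frame 2: 6.2.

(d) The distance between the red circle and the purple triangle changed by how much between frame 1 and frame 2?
-3.4

Distance in frame 1: 4.4. Distance in frame 2: 1.0.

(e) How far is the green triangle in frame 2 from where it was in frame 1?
3.0

The green triangle moved from (9.1, 4.6) to (7.5, 2.1), a distance of √(1.6² + 2.5²) ≈ 3.0.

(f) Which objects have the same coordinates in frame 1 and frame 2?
the purple triangle, the pink square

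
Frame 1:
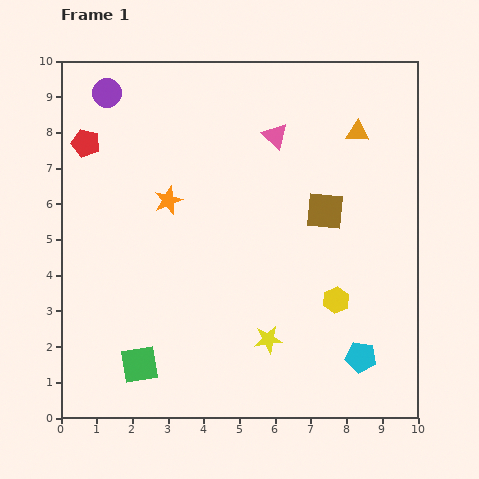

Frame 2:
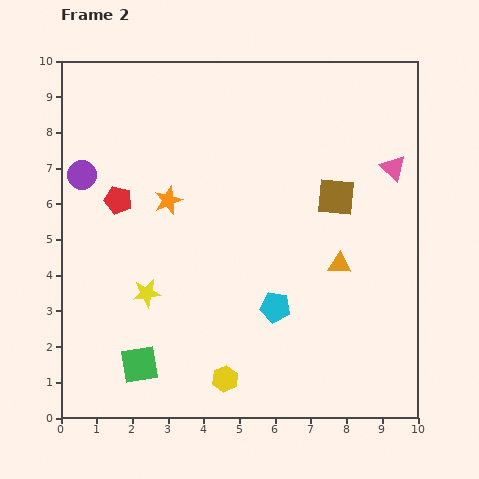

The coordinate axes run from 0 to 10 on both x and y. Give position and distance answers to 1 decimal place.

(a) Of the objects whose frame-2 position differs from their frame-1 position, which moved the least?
the brown square

(moved 0.5)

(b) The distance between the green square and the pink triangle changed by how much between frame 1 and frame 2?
+1.6

Distance in frame 1: 7.4. Distance in frame 2: 9.0.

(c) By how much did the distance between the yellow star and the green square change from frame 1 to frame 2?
-1.7

Distance in frame 1: 3.7. Distance in frame 2: 2.0.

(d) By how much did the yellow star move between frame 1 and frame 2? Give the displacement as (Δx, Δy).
(-3.4, 1.3)

The yellow star was at (5.8, 2.2) in frame 1 and (2.4, 3.5) in frame 2.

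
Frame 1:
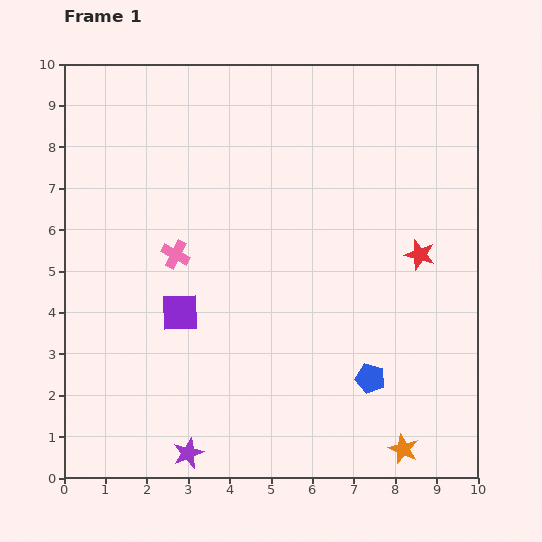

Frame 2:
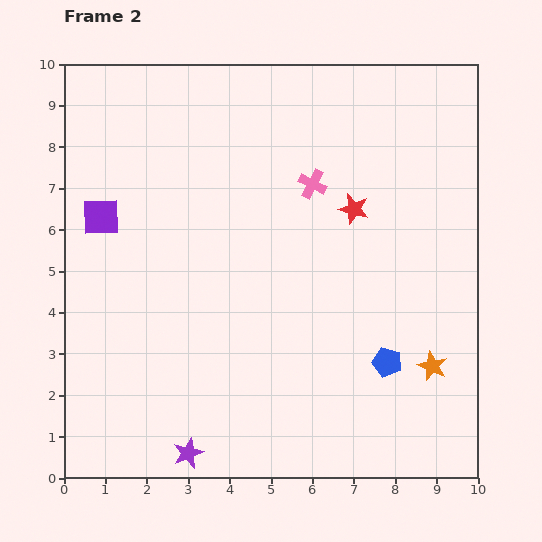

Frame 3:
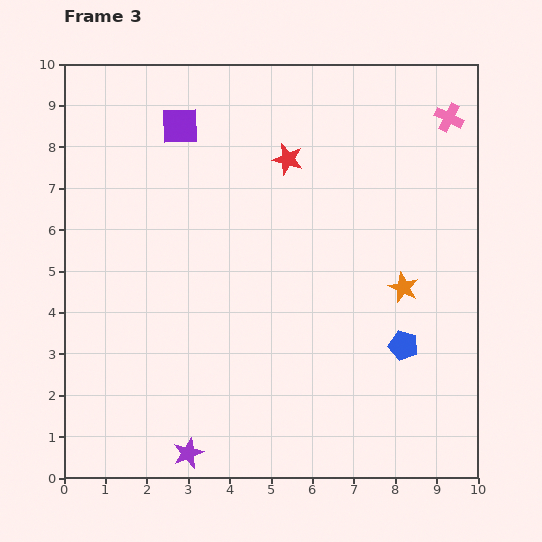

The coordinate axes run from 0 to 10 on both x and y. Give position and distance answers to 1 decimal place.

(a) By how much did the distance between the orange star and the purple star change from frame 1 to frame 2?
+1.1

Distance in frame 1: 5.2. Distance in frame 2: 6.3.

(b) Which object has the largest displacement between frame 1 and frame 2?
the pink cross

(moved 3.7; next 3.0)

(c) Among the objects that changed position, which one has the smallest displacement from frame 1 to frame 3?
the blue pentagon

(moved 1.1)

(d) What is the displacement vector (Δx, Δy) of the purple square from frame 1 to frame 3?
(0.0, 4.5)

The purple square was at (2.8, 4.0) in frame 1 and (2.8, 8.5) in frame 3.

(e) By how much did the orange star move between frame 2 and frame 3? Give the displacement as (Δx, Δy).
(-0.7, 1.9)

The orange star was at (8.9, 2.7) in frame 2 and (8.2, 4.6) in frame 3.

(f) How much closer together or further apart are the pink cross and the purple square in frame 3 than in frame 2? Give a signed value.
+1.3

Distance in frame 2: 5.2. Distance in frame 3: 6.5.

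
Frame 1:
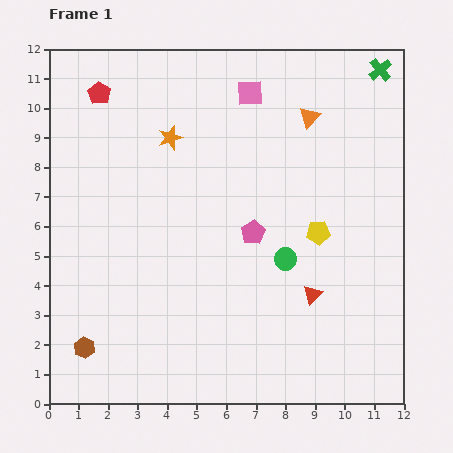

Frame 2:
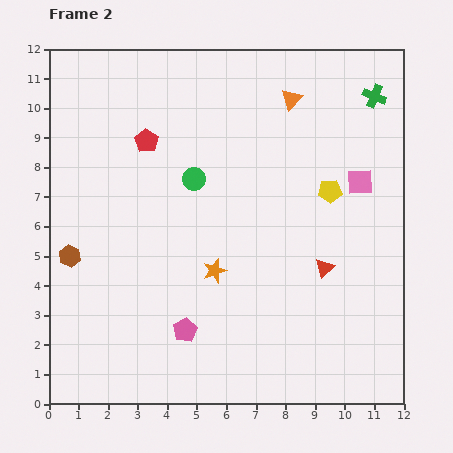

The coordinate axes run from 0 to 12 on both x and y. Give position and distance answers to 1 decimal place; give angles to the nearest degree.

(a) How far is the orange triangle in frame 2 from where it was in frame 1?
0.8

The orange triangle moved from (8.8, 9.7) to (8.2, 10.3), a distance of √(0.6² + 0.6²) ≈ 0.8.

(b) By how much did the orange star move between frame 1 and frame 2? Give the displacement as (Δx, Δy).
(1.5, -4.5)

The orange star was at (4.1, 9.0) in frame 1 and (5.6, 4.5) in frame 2.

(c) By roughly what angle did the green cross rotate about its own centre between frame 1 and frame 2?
27° counter-clockwise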